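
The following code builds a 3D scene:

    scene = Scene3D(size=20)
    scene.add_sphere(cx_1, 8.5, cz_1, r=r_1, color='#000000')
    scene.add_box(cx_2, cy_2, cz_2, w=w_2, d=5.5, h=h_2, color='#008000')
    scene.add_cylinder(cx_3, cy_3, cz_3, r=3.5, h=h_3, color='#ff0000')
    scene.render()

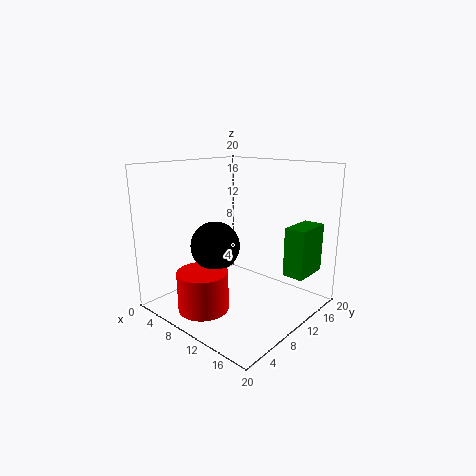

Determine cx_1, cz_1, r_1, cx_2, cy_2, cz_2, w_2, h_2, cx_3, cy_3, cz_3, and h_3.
cx_1 = 7, cz_1 = 8.5, r_1 = 3.5, cx_2 = 15, cy_2 = 14, cz_2 = 4.5, w_2 = 3, h_2 = 7, cx_3 = 8, cy_3 = 5, cz_3 = 0.5, h_3 = 5.5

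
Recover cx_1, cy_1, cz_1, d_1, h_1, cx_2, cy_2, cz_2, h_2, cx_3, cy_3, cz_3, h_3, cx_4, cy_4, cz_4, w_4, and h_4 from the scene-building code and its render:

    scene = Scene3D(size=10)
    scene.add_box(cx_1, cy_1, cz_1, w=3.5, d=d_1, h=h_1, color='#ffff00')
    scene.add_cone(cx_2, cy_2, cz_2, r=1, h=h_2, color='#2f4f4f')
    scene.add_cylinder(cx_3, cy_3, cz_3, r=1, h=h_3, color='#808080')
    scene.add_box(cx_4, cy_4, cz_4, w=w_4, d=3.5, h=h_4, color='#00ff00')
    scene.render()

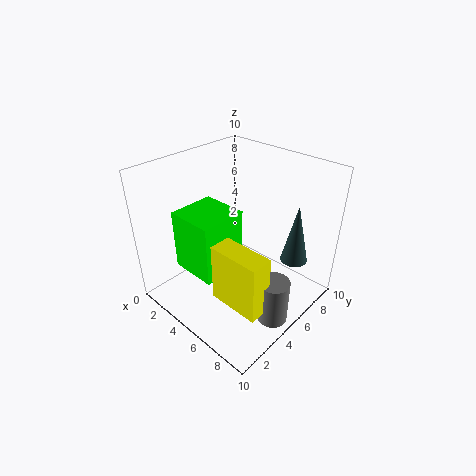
cx_1 = 5.5, cy_1 = 2, cz_1 = 2, d_1 = 1.5, h_1 = 4, cx_2 = 7.5, cy_2 = 8.5, cz_2 = 2.5, h_2 = 4.5, cx_3 = 9, cy_3 = 4, cz_3 = 1, h_3 = 3, cx_4 = 1, cy_4 = 2.5, cz_4 = 2, w_4 = 3.5, h_4 = 4.5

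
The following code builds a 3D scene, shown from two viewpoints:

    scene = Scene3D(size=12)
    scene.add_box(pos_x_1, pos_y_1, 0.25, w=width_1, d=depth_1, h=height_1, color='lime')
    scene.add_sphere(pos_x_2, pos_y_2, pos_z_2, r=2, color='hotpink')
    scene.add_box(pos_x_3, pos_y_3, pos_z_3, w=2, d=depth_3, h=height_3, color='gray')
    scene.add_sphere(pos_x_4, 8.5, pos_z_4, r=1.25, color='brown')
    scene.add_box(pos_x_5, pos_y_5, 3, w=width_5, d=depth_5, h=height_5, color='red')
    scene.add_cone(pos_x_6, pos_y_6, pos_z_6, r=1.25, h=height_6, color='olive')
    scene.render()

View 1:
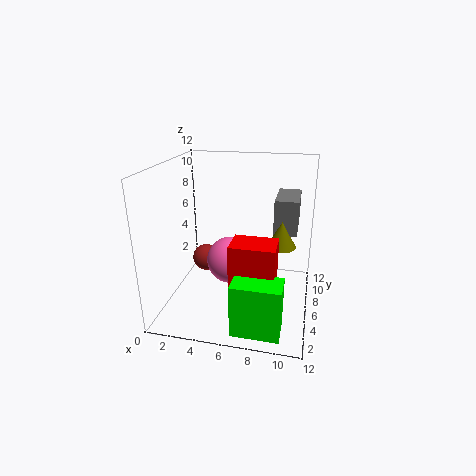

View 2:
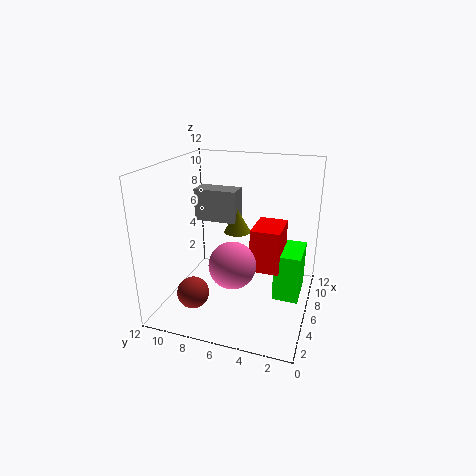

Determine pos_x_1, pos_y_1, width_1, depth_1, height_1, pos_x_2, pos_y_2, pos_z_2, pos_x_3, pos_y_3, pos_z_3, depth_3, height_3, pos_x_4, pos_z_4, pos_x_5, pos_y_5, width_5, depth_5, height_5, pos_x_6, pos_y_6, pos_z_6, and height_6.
pos_x_1 = 6.5
pos_y_1 = 0.75
width_1 = 3.75
depth_1 = 2.25
height_1 = 4.25
pos_x_2 = 5.25
pos_y_2 = 6.25
pos_z_2 = 3.75
pos_x_3 = 8.75
pos_y_3 = 7.25
pos_z_3 = 6
depth_3 = 4
height_3 = 3
pos_x_4 = 2.25
pos_z_4 = 2.5
pos_x_5 = 6
pos_y_5 = 2.5
width_5 = 3.5
depth_5 = 2.5
height_5 = 3.75
pos_x_6 = 9.5
pos_y_6 = 7.25
pos_z_6 = 5
height_6 = 2.25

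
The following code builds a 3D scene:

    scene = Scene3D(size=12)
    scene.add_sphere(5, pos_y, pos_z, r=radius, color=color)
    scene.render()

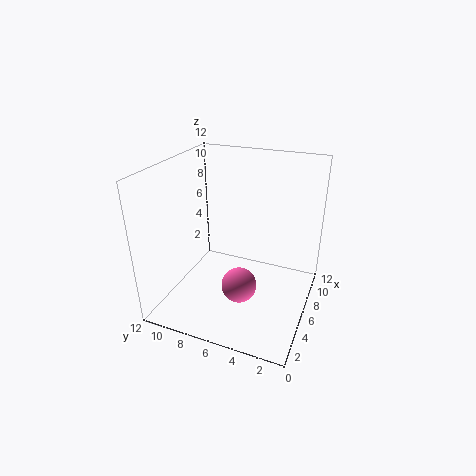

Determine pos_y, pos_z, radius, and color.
pos_y = 5.5; pos_z = 2; radius = 1.5; color = 'hotpink'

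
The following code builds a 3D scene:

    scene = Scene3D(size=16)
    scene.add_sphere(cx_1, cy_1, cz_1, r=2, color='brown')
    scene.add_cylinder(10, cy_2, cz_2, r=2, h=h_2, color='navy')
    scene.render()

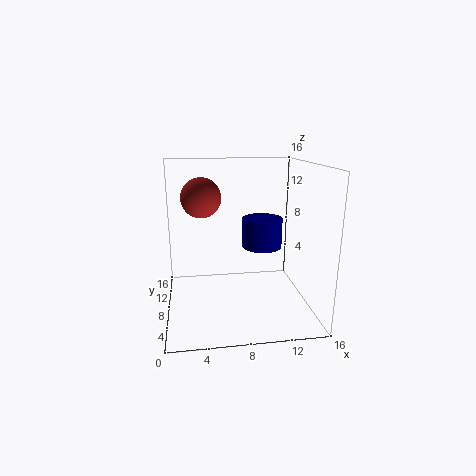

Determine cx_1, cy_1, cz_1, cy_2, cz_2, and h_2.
cx_1 = 4, cy_1 = 6, cz_1 = 13, cy_2 = 5, cz_2 = 8, h_2 = 3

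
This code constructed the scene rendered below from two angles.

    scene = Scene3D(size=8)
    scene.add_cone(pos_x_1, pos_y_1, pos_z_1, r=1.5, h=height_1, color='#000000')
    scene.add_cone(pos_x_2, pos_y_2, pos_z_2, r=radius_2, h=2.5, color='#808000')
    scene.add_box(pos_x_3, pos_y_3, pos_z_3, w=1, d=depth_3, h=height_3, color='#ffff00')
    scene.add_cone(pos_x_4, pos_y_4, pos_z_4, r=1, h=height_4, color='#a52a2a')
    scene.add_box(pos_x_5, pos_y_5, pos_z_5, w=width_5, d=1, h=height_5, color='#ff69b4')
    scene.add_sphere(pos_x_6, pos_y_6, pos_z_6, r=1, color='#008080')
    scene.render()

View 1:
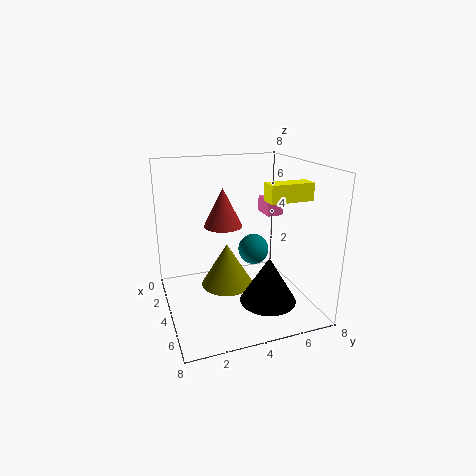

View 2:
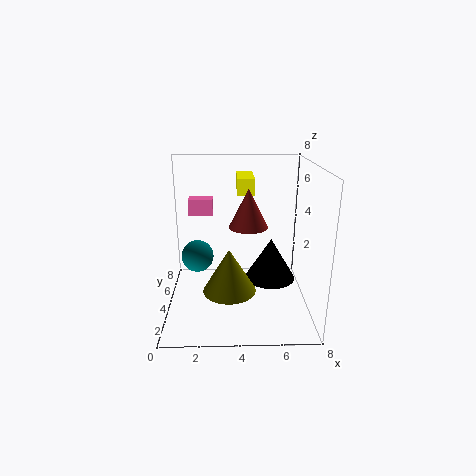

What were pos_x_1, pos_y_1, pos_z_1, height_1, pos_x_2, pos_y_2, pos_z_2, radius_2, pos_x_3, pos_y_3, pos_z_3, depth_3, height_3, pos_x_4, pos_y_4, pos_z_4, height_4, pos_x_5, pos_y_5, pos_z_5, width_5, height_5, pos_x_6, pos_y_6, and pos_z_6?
pos_x_1 = 6; pos_y_1 = 5; pos_z_1 = 1; height_1 = 2.5; pos_x_2 = 3.5; pos_y_2 = 3.5; pos_z_2 = 1; radius_2 = 1.5; pos_x_3 = 4; pos_y_3 = 5.5; pos_z_3 = 6; depth_3 = 2.5; height_3 = 1; pos_x_4 = 4.5; pos_y_4 = 3; pos_z_4 = 5; height_4 = 2; pos_x_5 = 1; pos_y_5 = 6.5; pos_z_5 = 4.5; width_5 = 1.5; height_5 = 1; pos_x_6 = 1.5; pos_y_6 = 6; pos_z_6 = 2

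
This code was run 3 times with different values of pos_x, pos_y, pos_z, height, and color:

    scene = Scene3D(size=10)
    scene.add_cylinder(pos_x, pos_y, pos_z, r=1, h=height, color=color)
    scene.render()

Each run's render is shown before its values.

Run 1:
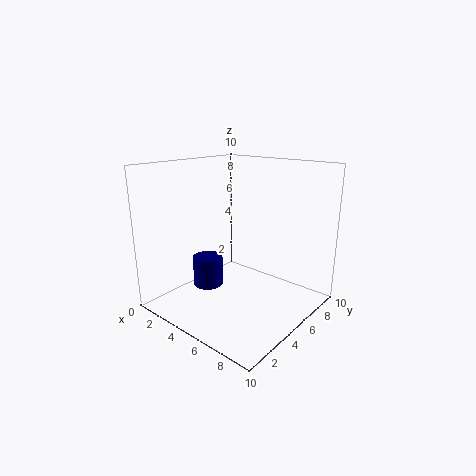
pos_x = 4, pos_y = 3, pos_z = 2, height = 2, color = 'navy'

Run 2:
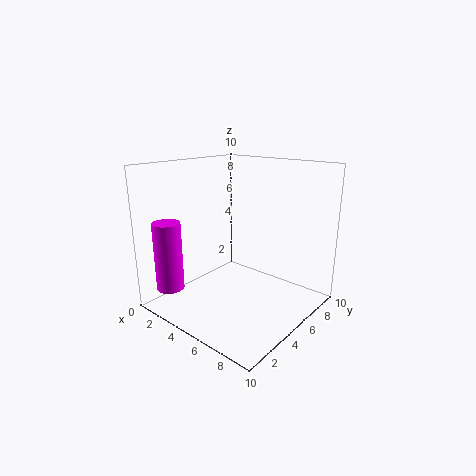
pos_x = 1, pos_y = 2, pos_z = 1, height = 5, color = 'magenta'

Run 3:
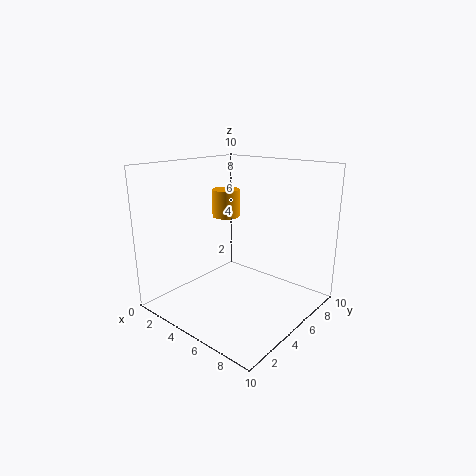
pos_x = 3, pos_y = 6, pos_z = 6, height = 2, color = 'orange'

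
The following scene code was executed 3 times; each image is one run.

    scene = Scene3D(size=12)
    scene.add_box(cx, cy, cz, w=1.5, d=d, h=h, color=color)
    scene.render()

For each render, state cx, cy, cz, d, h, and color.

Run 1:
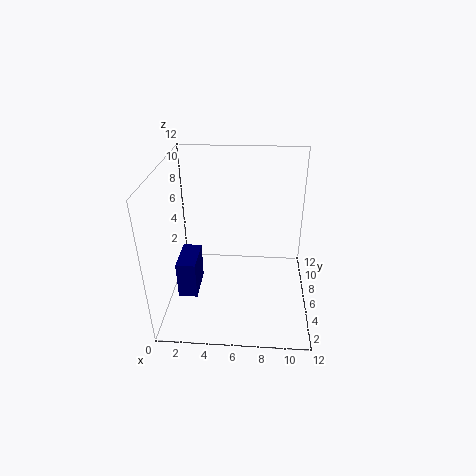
cx = 1.5
cy = 2.5
cz = 2.5
d = 3
h = 3
color = 'navy'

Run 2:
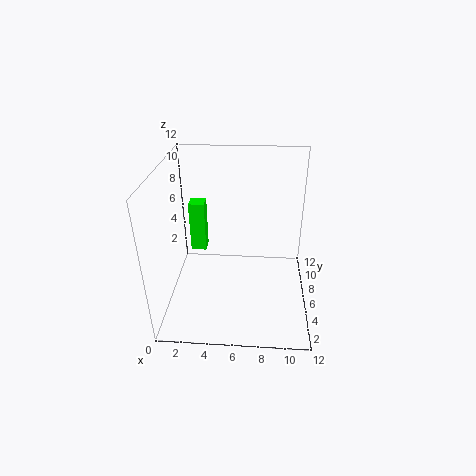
cx = 1
cy = 10
cz = 2
d = 1.5
h = 5
color = 'lime'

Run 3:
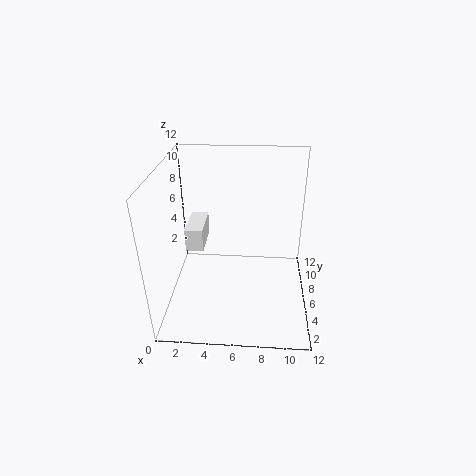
cx = 1.5
cy = 6
cz = 4.5
d = 3.5
h = 2
color = 'white'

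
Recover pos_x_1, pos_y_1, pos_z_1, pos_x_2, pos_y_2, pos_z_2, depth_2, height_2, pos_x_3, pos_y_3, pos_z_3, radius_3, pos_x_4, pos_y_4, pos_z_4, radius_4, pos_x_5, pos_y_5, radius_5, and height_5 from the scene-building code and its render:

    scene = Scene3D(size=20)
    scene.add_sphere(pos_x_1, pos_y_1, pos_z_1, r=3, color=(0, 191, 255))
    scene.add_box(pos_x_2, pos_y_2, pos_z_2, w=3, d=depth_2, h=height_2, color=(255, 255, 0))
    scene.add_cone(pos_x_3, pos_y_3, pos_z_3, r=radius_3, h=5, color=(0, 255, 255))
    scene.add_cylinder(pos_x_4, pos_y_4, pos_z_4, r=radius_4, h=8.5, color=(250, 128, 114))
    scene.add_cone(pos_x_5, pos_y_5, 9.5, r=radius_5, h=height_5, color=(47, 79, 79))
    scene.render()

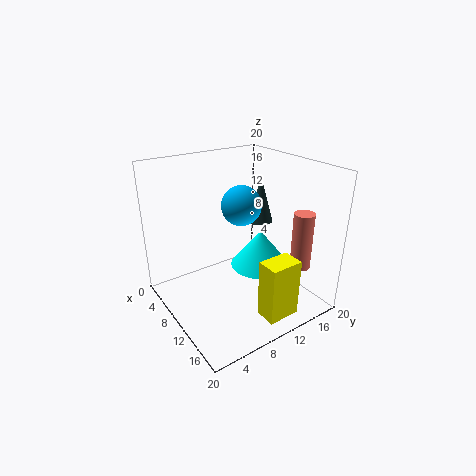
pos_x_1 = 6.5; pos_y_1 = 13; pos_z_1 = 13; pos_x_2 = 15.5; pos_y_2 = 9.5; pos_z_2 = 1; depth_2 = 4.5; height_2 = 8; pos_x_3 = 12.5; pos_y_3 = 12; pos_z_3 = 6.5; radius_3 = 4; pos_x_4 = 14; pos_y_4 = 18.5; pos_z_4 = 4.5; radius_4 = 1.5; pos_x_5 = 6; pos_y_5 = 17; radius_5 = 2; height_5 = 7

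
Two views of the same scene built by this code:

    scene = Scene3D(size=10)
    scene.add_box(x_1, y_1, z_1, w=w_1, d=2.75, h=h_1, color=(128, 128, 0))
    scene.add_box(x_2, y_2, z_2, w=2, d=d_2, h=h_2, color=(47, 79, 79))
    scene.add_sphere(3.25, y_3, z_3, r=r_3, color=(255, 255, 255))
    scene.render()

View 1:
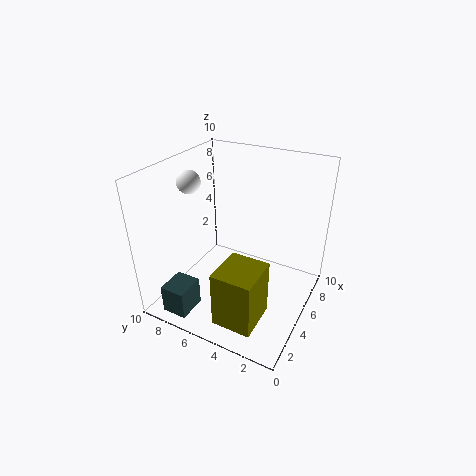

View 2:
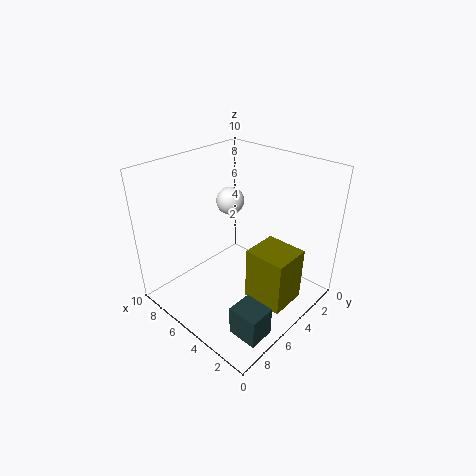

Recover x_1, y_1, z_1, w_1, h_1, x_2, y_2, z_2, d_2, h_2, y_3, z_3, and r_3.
x_1 = 1.25
y_1 = 2.25
z_1 = 0.25
w_1 = 3
h_1 = 4
x_2 = 0.5
y_2 = 6.75
z_2 = 0.5
d_2 = 1.75
h_2 = 2
y_3 = 7.5
z_3 = 9.25
r_3 = 0.75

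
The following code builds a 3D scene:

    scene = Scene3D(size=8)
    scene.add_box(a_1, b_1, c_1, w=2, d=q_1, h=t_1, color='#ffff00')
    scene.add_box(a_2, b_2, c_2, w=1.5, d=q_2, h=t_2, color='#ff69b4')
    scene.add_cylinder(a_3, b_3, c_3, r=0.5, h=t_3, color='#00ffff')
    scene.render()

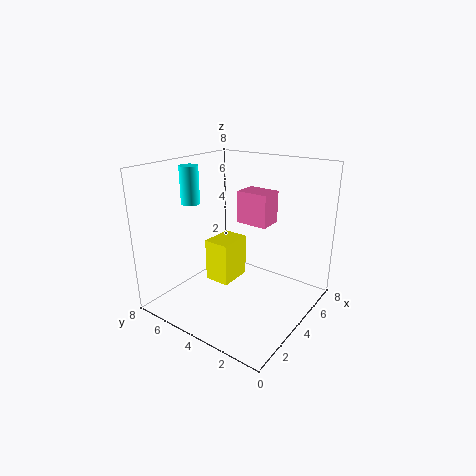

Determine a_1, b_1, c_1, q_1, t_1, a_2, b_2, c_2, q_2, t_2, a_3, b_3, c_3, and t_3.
a_1 = 3.5; b_1 = 4.5; c_1 = 1; q_1 = 1.5; t_1 = 2.5; a_2 = 6; b_2 = 3.5; c_2 = 4; q_2 = 2; t_2 = 2; a_3 = 2.5; b_3 = 6; c_3 = 6; t_3 = 2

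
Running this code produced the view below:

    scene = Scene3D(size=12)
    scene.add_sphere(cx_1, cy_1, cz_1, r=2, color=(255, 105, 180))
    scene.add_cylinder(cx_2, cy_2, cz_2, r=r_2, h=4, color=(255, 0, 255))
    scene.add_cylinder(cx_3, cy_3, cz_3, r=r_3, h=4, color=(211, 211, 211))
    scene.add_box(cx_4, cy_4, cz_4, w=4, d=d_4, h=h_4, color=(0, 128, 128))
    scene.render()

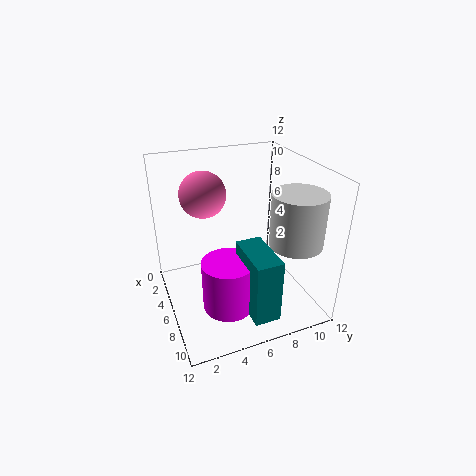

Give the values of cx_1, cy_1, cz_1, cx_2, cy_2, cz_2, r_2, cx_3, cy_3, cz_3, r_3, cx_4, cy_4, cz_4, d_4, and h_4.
cx_1 = 3, cy_1 = 4, cz_1 = 9, cx_2 = 9, cy_2 = 4, cz_2 = 2, r_2 = 2, cx_3 = 10, cy_3 = 9, cz_3 = 7, r_3 = 2, cx_4 = 8, cy_4 = 5, cz_4 = 2, d_4 = 2, h_4 = 5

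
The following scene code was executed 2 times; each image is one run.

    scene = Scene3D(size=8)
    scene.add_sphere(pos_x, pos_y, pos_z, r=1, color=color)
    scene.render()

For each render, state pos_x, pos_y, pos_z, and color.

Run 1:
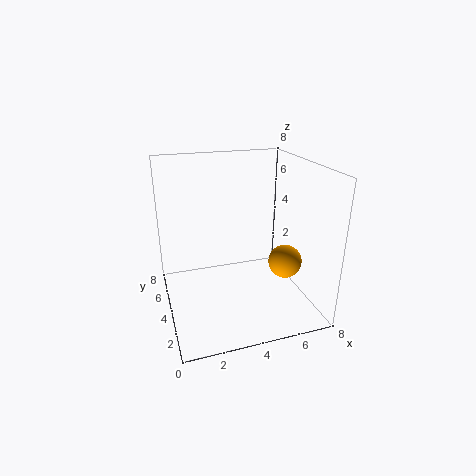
pos_x = 7; pos_y = 4; pos_z = 2; color = 'orange'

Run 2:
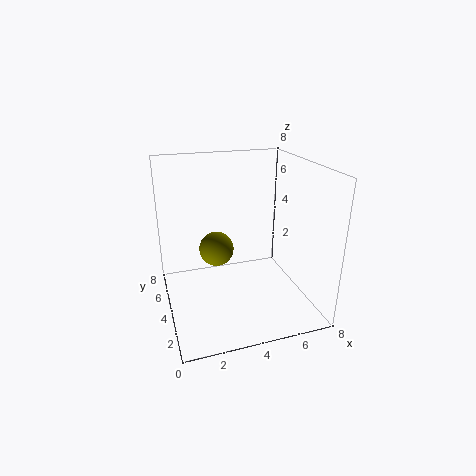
pos_x = 3; pos_y = 5; pos_z = 3; color = 'olive'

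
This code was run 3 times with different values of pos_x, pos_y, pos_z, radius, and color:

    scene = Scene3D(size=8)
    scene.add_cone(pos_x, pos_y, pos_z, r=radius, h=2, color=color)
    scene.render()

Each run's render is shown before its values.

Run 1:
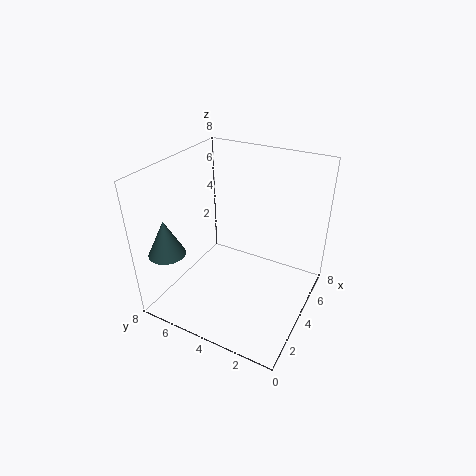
pos_x = 1.5; pos_y = 7; pos_z = 3.5; radius = 1; color = 'darkslategray'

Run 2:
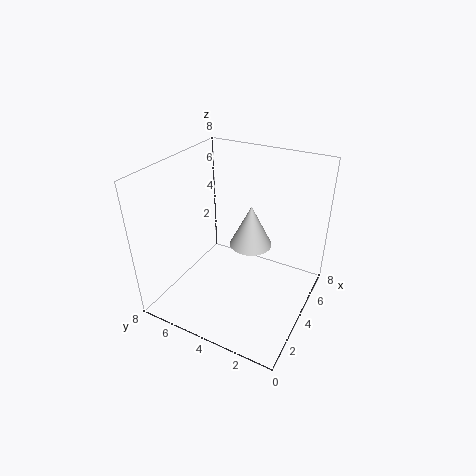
pos_x = 2.5; pos_y = 2.5; pos_z = 5; radius = 1; color = 'lightgray'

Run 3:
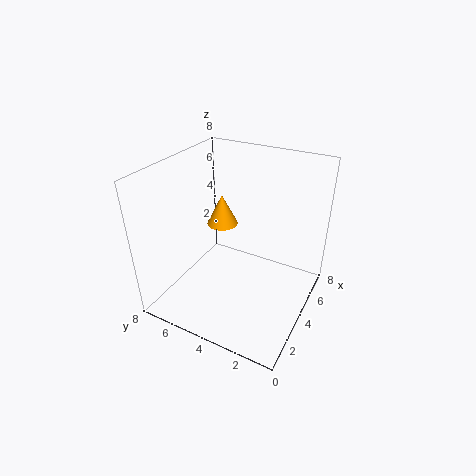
pos_x = 6.5; pos_y = 6.5; pos_z = 3; radius = 1; color = 'orange'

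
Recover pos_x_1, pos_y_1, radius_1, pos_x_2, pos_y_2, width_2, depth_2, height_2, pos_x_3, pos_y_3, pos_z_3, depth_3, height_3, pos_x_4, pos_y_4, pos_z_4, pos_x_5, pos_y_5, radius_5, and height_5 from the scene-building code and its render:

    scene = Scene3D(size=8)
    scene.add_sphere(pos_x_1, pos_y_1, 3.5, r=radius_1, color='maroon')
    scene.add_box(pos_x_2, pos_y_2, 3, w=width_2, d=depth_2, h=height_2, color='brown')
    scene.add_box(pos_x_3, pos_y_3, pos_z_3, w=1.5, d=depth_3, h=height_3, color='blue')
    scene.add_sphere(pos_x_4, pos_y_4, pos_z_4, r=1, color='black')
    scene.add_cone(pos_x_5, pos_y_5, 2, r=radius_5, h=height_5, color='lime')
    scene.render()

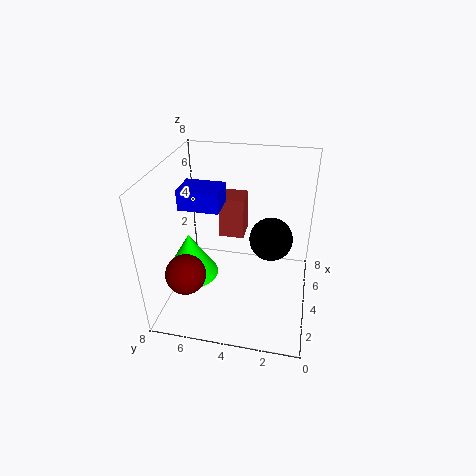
pos_x_1 = 1, pos_y_1 = 6, radius_1 = 1, pos_x_2 = 5.5, pos_y_2 = 4, width_2 = 1.5, depth_2 = 1.5, height_2 = 2.5, pos_x_3 = 2, pos_y_3 = 4.5, pos_z_3 = 6.5, depth_3 = 2, height_3 = 1, pos_x_4 = 2, pos_y_4 = 2, pos_z_4 = 5.5, pos_x_5 = 3, pos_y_5 = 6.5, radius_5 = 1.5, height_5 = 2.5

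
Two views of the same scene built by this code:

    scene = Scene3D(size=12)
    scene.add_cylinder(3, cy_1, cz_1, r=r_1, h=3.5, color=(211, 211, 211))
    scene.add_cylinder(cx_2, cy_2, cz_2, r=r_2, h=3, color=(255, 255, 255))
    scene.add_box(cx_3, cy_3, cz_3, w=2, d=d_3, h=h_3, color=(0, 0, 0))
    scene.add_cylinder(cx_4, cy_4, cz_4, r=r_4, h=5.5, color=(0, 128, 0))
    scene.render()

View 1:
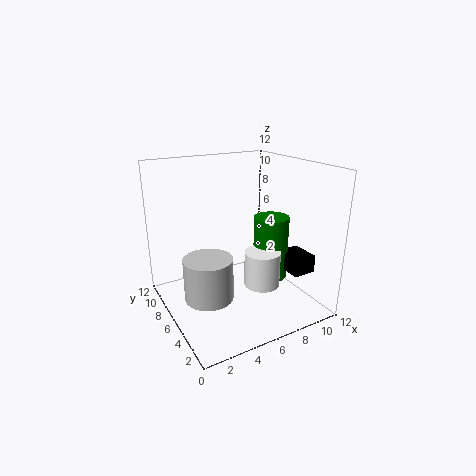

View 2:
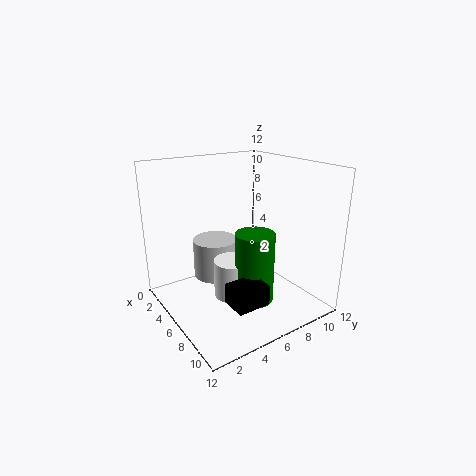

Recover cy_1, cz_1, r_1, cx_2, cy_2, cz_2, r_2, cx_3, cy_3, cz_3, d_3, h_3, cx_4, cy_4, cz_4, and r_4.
cy_1 = 5.5
cz_1 = 1.5
r_1 = 2
cx_2 = 7.5
cy_2 = 4.5
cz_2 = 2
r_2 = 1.5
cx_3 = 9.5
cy_3 = 2.5
cz_3 = 3
d_3 = 2.5
h_3 = 1.5
cx_4 = 9
cy_4 = 5.5
cz_4 = 2
r_4 = 1.5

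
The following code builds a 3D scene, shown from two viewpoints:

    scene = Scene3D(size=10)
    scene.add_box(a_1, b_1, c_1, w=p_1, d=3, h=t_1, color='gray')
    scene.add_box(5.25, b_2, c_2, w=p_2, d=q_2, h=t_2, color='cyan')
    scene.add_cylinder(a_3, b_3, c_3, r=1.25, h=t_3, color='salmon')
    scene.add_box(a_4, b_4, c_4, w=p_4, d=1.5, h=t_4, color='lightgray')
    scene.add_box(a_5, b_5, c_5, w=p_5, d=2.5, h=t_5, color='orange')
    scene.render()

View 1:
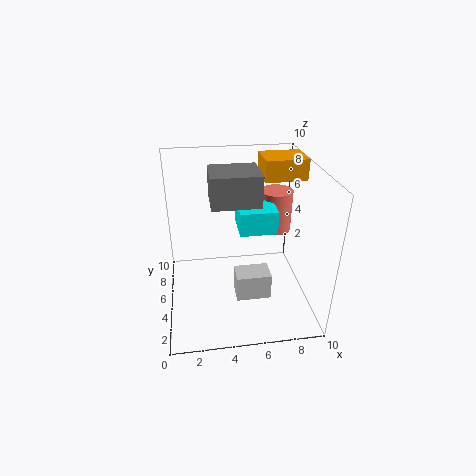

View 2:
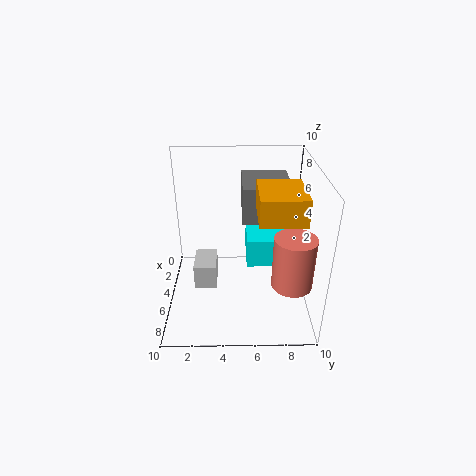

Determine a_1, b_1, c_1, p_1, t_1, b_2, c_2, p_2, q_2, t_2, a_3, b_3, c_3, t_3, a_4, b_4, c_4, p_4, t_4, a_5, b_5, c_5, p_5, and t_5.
a_1 = 3.25, b_1 = 5.25, c_1 = 7, p_1 = 3.5, t_1 = 2.25, b_2 = 5.5, c_2 = 4.75, p_2 = 2.75, q_2 = 2.75, t_2 = 1.75, a_3 = 8.5, b_3 = 8.25, c_3 = 3.75, t_3 = 3.25, a_4 = 4.5, b_4 = 2, c_4 = 2, p_4 = 2.25, t_4 = 1.75, a_5 = 7, b_5 = 6, c_5 = 8.5, p_5 = 3, t_5 = 1.5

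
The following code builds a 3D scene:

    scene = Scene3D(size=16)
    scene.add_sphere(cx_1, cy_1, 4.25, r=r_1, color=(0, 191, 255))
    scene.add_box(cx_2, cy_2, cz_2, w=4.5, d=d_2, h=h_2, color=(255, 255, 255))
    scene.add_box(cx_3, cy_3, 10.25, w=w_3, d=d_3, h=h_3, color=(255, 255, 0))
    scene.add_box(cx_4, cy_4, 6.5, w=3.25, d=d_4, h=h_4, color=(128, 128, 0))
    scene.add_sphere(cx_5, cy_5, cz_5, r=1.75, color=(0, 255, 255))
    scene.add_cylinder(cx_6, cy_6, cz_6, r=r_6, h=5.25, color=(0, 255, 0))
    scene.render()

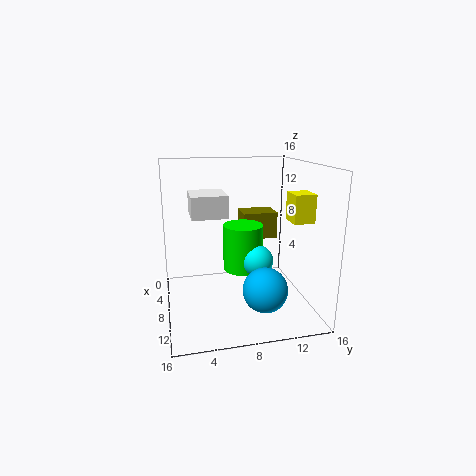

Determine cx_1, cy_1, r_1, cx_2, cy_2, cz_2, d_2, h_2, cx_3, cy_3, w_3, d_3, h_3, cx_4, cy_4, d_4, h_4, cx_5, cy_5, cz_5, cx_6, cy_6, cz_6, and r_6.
cx_1 = 13.5; cy_1 = 9.5; r_1 = 2.25; cx_2 = 3.5; cy_2 = 3; cz_2 = 10.25; d_2 = 4; h_2 = 2.5; cx_3 = 9.25; cy_3 = 13; w_3 = 2.5; d_3 = 2.25; h_3 = 3; cx_4 = 1.5; cy_4 = 9.5; d_4 = 4.25; h_4 = 3.25; cx_5 = 9; cy_5 = 10; cz_5 = 5.5; cx_6 = 7.25; cy_6 = 8.75; cz_6 = 4; r_6 = 2.25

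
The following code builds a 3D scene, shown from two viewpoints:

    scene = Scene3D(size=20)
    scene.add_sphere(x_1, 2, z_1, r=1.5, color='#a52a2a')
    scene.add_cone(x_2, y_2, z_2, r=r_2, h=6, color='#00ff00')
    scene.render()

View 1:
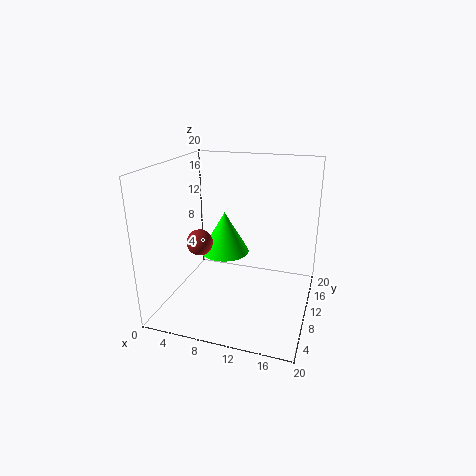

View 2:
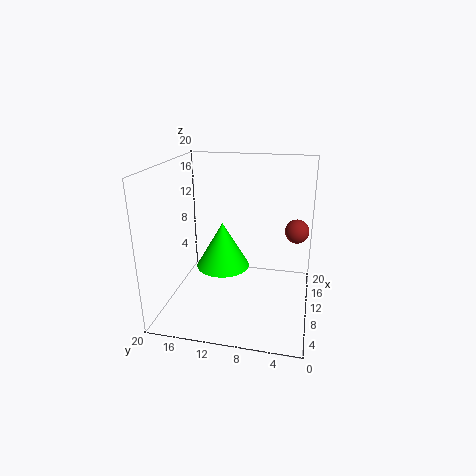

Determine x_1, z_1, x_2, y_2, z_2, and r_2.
x_1 = 8
z_1 = 12.5
x_2 = 7.5
y_2 = 11.5
z_2 = 7
r_2 = 3.5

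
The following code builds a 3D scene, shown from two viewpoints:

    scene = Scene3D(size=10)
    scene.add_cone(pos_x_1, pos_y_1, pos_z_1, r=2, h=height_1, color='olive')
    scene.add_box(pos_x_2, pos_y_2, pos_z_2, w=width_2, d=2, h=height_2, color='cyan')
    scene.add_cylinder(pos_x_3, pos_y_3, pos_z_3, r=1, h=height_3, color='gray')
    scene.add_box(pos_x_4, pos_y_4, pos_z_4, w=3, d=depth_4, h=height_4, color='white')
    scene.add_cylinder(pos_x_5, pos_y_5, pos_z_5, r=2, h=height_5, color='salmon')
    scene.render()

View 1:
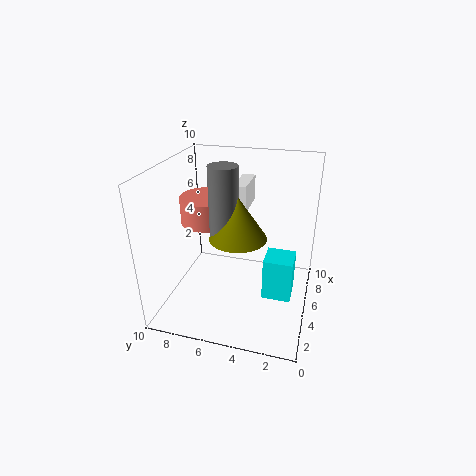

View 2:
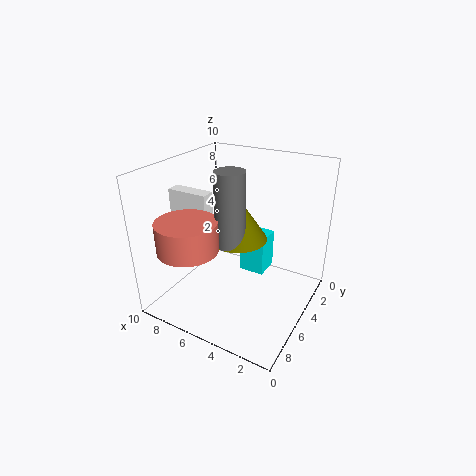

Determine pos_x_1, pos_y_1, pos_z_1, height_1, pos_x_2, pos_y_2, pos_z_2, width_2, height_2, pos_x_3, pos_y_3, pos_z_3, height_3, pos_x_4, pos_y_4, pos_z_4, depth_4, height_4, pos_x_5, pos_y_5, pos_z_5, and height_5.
pos_x_1 = 5; pos_y_1 = 5; pos_z_1 = 5; height_1 = 3; pos_x_2 = 4; pos_y_2 = 1; pos_z_2 = 1; width_2 = 2; height_2 = 3; pos_x_3 = 5; pos_y_3 = 6; pos_z_3 = 5; height_3 = 5; pos_x_4 = 7; pos_y_4 = 5; pos_z_4 = 6; depth_4 = 1; height_4 = 2; pos_x_5 = 7; pos_y_5 = 8; pos_z_5 = 5; height_5 = 2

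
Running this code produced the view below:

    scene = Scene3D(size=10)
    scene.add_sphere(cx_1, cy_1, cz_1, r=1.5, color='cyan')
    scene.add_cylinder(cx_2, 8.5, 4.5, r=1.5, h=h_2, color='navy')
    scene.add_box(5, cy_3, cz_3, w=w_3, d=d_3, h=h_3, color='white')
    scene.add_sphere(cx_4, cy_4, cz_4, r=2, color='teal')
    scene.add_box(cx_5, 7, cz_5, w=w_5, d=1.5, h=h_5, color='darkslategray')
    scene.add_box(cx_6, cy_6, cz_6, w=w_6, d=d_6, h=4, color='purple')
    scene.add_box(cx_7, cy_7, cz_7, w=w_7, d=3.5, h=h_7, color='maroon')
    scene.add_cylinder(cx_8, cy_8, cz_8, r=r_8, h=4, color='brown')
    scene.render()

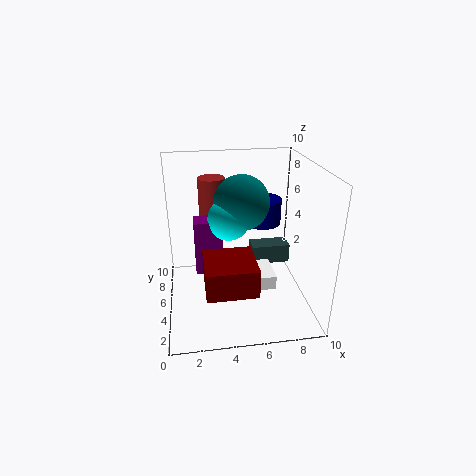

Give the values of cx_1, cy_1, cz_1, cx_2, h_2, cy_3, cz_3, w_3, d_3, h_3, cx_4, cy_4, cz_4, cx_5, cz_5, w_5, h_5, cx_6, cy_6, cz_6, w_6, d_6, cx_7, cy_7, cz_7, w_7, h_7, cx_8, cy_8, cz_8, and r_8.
cx_1 = 4.5; cy_1 = 6; cz_1 = 6; cx_2 = 7.5; h_2 = 2; cy_3 = 3.5; cz_3 = 1.5; w_3 = 2.5; d_3 = 2.5; h_3 = 1; cx_4 = 5.5; cy_4 = 6.5; cz_4 = 7; cx_5 = 6.5; cz_5 = 1.5; w_5 = 3; h_5 = 1.5; cx_6 = 2; cy_6 = 5.5; cz_6 = 2; w_6 = 2; d_6 = 1.5; cx_7 = 2.5; cy_7 = 2; cz_7 = 2; w_7 = 3.5; h_7 = 2; cx_8 = 3.5; cy_8 = 8; cz_8 = 4.5; r_8 = 1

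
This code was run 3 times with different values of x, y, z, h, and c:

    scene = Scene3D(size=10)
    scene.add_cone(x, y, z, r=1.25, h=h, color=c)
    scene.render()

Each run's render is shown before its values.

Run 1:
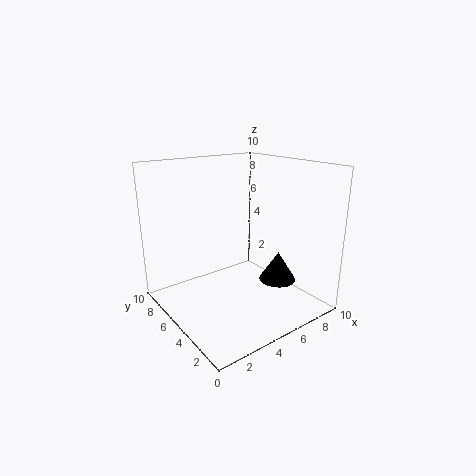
x = 6.75, y = 2.75, z = 2.25, h = 2, c = 'black'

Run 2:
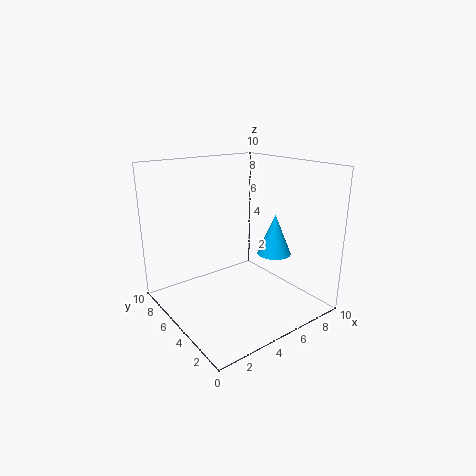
x = 8, y = 4.5, z = 3.25, h = 3, c = 'deepskyblue'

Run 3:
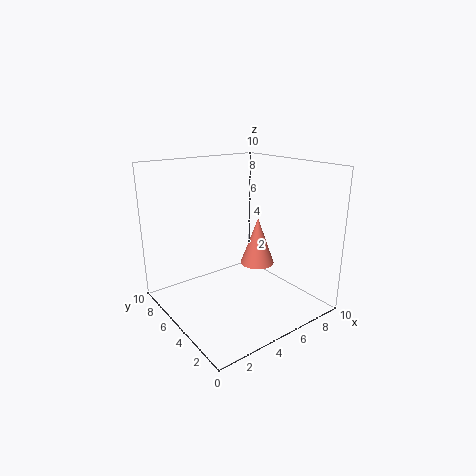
x = 7, y = 5.25, z = 2.5, h = 3.5, c = 'salmon'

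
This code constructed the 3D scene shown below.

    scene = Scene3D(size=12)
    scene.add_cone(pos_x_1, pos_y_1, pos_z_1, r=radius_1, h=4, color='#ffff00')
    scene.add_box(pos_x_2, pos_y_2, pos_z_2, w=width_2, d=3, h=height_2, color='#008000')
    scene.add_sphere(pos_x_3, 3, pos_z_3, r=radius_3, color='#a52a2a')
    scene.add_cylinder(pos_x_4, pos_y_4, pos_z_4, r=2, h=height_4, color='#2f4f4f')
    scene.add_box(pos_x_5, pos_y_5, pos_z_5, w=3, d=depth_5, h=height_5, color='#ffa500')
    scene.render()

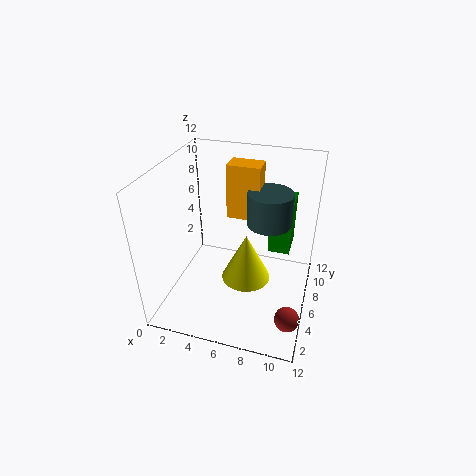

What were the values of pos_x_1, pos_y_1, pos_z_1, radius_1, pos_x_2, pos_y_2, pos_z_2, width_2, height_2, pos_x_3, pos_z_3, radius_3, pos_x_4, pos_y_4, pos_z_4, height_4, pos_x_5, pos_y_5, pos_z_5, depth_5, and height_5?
pos_x_1 = 7; pos_y_1 = 5; pos_z_1 = 3; radius_1 = 2; pos_x_2 = 8; pos_y_2 = 9; pos_z_2 = 3; width_2 = 2; height_2 = 5; pos_x_3 = 11; pos_z_3 = 1; radius_3 = 1; pos_x_4 = 8; pos_y_4 = 9; pos_z_4 = 6; height_4 = 3; pos_x_5 = 4; pos_y_5 = 9; pos_z_5 = 6; depth_5 = 2; height_5 = 5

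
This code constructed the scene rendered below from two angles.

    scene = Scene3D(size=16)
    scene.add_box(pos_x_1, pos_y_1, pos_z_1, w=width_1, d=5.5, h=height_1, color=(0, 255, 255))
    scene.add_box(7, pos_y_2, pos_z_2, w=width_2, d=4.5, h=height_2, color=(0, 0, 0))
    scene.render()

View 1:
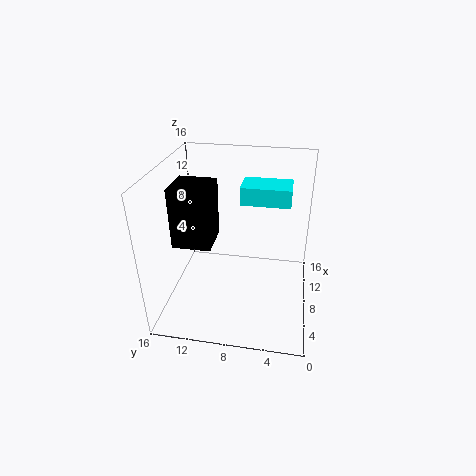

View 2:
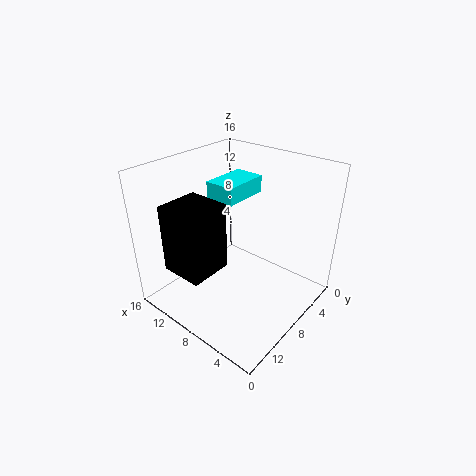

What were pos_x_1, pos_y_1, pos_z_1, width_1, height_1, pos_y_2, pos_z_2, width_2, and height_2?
pos_x_1 = 9, pos_y_1 = 2.5, pos_z_1 = 11.5, width_1 = 3.5, height_1 = 2, pos_y_2 = 11, pos_z_2 = 6.5, width_2 = 4.5, height_2 = 7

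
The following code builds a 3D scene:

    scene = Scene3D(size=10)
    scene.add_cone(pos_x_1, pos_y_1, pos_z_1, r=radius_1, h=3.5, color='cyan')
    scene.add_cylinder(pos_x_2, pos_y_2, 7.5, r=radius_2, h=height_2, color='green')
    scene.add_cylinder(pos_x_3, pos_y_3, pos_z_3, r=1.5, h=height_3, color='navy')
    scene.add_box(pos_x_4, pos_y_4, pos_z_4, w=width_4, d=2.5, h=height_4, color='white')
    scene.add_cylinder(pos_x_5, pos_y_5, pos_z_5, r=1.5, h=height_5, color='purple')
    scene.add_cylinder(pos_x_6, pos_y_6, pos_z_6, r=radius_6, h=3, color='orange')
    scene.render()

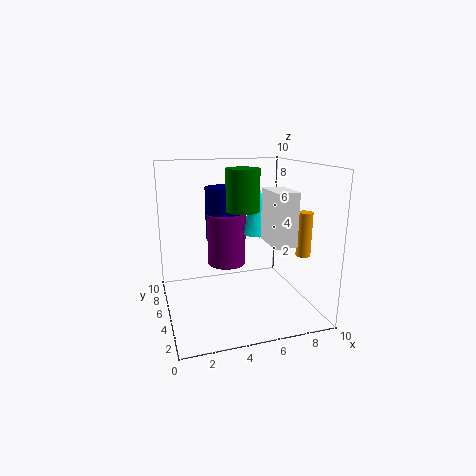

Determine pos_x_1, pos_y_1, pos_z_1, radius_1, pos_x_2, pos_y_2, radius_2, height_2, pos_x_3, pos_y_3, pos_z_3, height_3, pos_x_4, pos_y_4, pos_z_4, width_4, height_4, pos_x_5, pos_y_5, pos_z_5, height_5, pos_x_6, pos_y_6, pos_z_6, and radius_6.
pos_x_1 = 7.5, pos_y_1 = 7.5, pos_z_1 = 4.5, radius_1 = 1.5, pos_x_2 = 4.5, pos_y_2 = 2.5, radius_2 = 1, height_2 = 2.5, pos_x_3 = 5, pos_y_3 = 8.5, pos_z_3 = 4, height_3 = 4, pos_x_4 = 6.5, pos_y_4 = 2, pos_z_4 = 5, width_4 = 1.5, height_4 = 3.5, pos_x_5 = 5, pos_y_5 = 8, pos_z_5 = 2, height_5 = 4, pos_x_6 = 9, pos_y_6 = 3, pos_z_6 = 4, radius_6 = 0.5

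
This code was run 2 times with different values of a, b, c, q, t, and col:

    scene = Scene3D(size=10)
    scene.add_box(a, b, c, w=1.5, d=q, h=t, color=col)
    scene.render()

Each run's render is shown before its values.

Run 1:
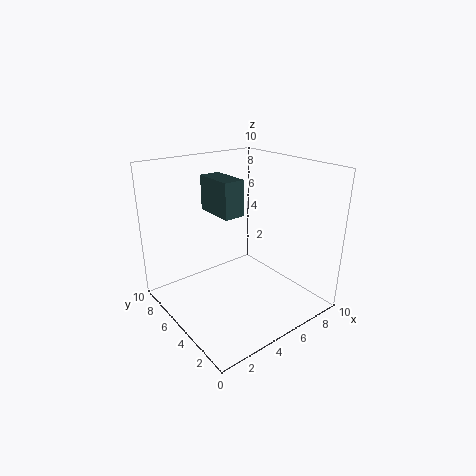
a = 4; b = 5; c = 6.5; q = 3; t = 2.5; col = 'darkslategray'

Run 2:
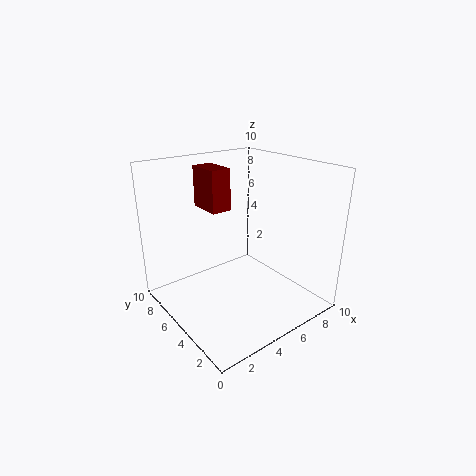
a = 4; b = 6.5; c = 6.5; q = 2.5; t = 3; col = 'maroon'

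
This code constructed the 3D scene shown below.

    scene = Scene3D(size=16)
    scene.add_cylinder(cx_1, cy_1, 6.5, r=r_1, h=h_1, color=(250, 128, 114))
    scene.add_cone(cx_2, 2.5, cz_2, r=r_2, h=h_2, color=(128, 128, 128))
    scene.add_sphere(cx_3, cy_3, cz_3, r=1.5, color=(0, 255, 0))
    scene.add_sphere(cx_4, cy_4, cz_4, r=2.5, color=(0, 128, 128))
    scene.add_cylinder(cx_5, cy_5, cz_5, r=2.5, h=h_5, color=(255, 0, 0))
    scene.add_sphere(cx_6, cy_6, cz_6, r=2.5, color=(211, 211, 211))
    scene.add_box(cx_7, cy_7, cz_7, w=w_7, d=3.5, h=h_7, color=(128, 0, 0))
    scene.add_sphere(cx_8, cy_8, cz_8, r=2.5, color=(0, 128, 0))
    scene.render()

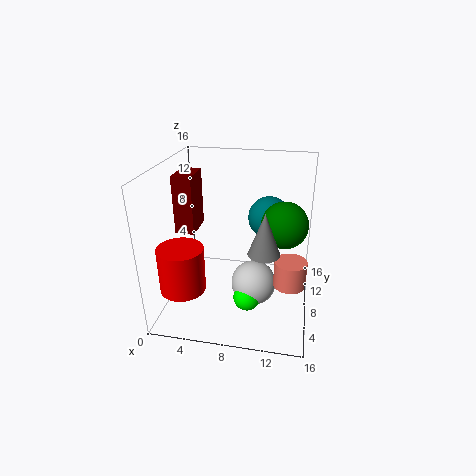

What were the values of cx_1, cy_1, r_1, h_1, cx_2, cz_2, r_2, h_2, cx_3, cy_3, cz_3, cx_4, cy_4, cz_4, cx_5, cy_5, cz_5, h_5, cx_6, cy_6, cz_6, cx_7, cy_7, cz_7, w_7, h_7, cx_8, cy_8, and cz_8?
cx_1 = 14; cy_1 = 2.5; r_1 = 1.5; h_1 = 2.5; cx_2 = 11.5; cz_2 = 9.5; r_2 = 1.5; h_2 = 4; cx_3 = 9.5; cy_3 = 5.5; cz_3 = 2; cx_4 = 11; cy_4 = 12; cz_4 = 9; cx_5 = 2.5; cy_5 = 4.5; cz_5 = 3; h_5 = 5; cx_6 = 10; cy_6 = 7; cz_6 = 3; cx_7 = 2; cy_7 = 5; cz_7 = 9.5; w_7 = 2; h_7 = 6; cx_8 = 13; cy_8 = 8; cz_8 = 10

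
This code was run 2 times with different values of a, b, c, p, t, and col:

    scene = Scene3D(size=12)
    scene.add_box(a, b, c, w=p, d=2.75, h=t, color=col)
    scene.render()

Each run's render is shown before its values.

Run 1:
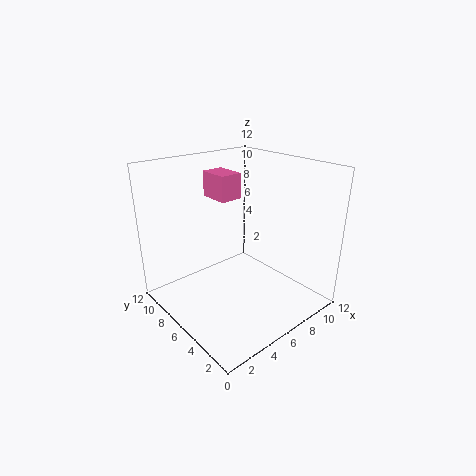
a = 6, b = 8, c = 8.5, p = 2, t = 2.25, col = 'hotpink'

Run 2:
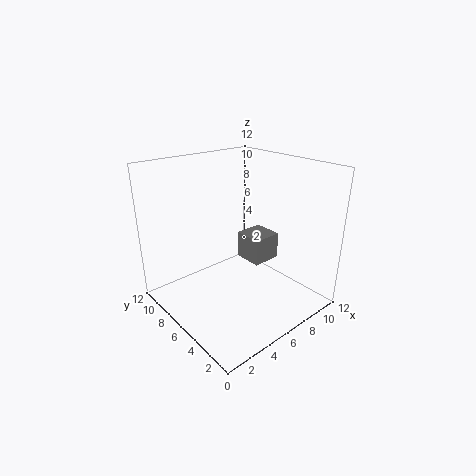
a = 8.5, b = 6.25, c = 2.25, p = 2.75, t = 2.5, col = 'gray'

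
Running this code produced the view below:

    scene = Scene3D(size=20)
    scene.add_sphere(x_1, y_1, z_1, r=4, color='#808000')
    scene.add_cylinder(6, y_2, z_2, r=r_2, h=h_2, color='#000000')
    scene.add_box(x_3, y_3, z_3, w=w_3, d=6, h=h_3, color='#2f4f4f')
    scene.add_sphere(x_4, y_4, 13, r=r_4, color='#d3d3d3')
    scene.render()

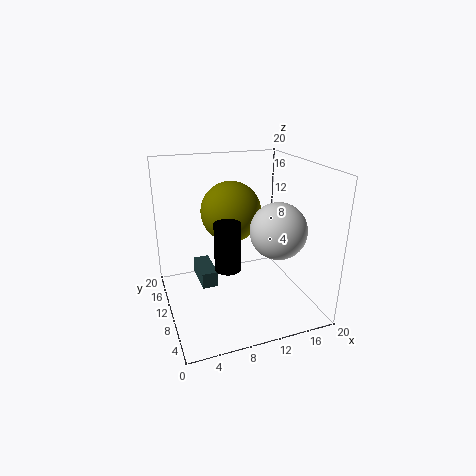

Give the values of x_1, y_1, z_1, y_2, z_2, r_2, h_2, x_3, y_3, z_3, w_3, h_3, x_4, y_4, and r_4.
x_1 = 9
y_1 = 10
z_1 = 14
y_2 = 2.5
z_2 = 10
r_2 = 1.5
h_2 = 5.5
x_3 = 5.5
y_3 = 13.5
z_3 = 0.5
w_3 = 2.5
h_3 = 2.5
x_4 = 13
y_4 = 4
r_4 = 3.5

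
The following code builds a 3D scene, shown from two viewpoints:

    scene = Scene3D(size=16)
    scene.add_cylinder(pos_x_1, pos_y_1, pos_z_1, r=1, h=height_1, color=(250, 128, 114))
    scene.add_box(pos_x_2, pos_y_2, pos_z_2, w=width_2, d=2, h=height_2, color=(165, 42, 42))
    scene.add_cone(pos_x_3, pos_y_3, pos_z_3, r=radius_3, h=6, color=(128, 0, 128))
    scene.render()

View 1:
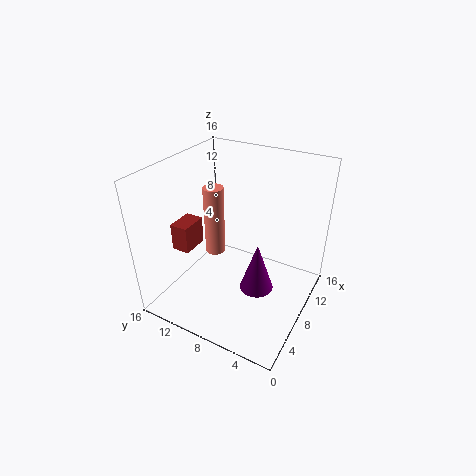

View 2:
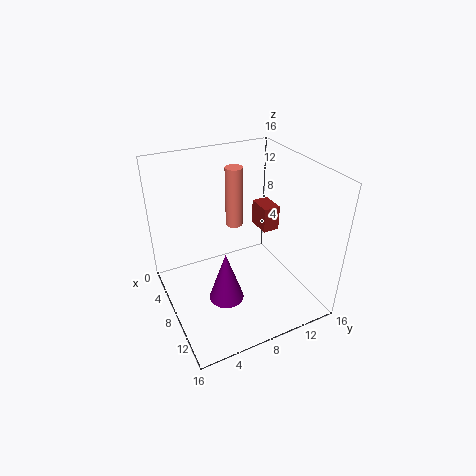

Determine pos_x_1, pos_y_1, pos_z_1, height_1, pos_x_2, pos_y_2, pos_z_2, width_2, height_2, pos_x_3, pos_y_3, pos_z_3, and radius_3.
pos_x_1 = 5
pos_y_1 = 9
pos_z_1 = 8
height_1 = 7
pos_x_2 = 4
pos_y_2 = 12
pos_z_2 = 7
width_2 = 3
height_2 = 3
pos_x_3 = 9
pos_y_3 = 6
pos_z_3 = 1
radius_3 = 2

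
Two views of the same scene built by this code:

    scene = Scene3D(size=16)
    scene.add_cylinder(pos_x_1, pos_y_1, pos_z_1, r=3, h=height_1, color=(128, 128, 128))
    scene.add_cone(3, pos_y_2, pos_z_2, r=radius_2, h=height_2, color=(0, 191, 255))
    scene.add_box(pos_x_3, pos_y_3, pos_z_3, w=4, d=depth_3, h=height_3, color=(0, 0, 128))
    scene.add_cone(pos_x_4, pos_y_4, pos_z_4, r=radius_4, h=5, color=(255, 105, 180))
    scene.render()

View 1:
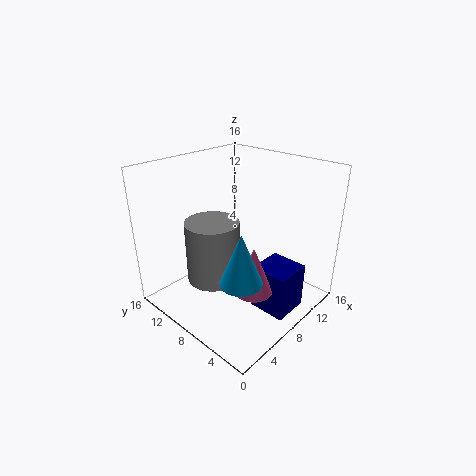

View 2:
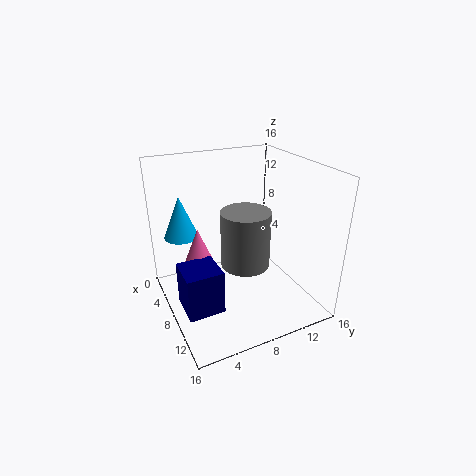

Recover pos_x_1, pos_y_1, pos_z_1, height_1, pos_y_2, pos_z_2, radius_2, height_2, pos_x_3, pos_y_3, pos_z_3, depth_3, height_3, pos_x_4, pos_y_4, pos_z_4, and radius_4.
pos_x_1 = 6
pos_y_1 = 10
pos_z_1 = 3
height_1 = 7
pos_y_2 = 3
pos_z_2 = 7
radius_2 = 2
height_2 = 5
pos_x_3 = 7
pos_y_3 = 1
pos_z_3 = 1
depth_3 = 4
height_3 = 5
pos_x_4 = 6
pos_y_4 = 4
pos_z_4 = 4
radius_4 = 2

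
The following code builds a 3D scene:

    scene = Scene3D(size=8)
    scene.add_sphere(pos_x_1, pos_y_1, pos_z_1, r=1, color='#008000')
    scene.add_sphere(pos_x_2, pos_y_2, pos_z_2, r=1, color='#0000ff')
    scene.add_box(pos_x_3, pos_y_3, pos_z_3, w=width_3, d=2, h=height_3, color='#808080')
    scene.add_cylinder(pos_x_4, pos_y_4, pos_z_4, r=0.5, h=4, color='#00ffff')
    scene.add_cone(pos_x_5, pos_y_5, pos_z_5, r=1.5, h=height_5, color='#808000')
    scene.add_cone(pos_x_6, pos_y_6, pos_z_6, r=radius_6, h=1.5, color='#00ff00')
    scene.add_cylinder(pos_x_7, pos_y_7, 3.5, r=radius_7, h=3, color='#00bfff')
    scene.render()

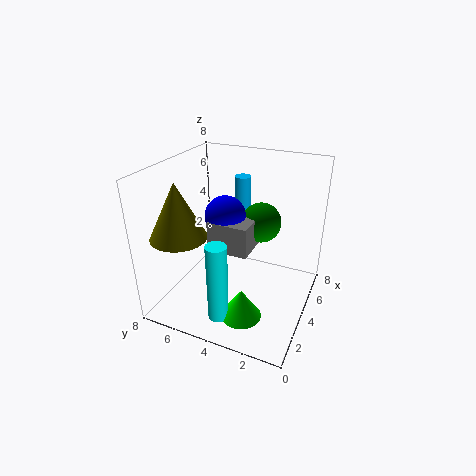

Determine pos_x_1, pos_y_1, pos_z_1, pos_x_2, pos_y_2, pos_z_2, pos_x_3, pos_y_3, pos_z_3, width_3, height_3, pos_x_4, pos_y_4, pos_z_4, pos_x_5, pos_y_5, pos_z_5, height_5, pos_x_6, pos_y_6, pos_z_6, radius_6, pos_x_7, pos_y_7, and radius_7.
pos_x_1 = 3.5, pos_y_1 = 2.5, pos_z_1 = 5.5, pos_x_2 = 2.5, pos_y_2 = 4, pos_z_2 = 6, pos_x_3 = 1.5, pos_y_3 = 2.5, pos_z_3 = 4.5, width_3 = 2, height_3 = 1.5, pos_x_4 = 0.5, pos_y_4 = 3.5, pos_z_4 = 1.5, pos_x_5 = 2, pos_y_5 = 6.5, pos_z_5 = 4.5, height_5 = 3, pos_x_6 = 1, pos_y_6 = 2.5, pos_z_6 = 1.5, radius_6 = 1, pos_x_7 = 7, pos_y_7 = 5, radius_7 = 0.5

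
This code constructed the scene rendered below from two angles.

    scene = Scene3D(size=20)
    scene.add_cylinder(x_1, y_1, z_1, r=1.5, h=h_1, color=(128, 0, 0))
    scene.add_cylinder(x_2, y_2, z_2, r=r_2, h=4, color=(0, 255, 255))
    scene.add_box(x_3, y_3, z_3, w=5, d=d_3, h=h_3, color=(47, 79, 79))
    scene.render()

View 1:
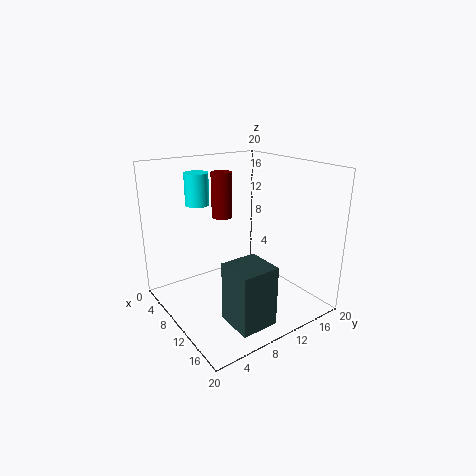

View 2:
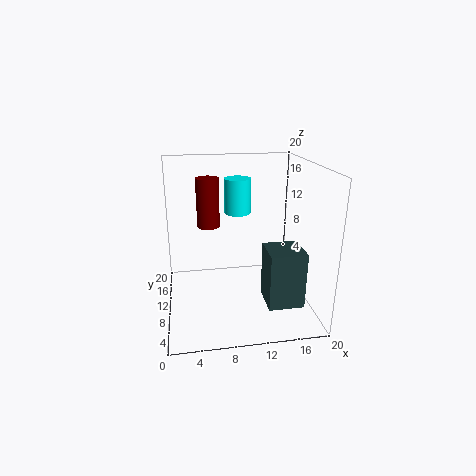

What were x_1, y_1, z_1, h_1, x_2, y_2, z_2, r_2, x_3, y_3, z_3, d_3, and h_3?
x_1 = 6; y_1 = 10; z_1 = 12; h_1 = 6.5; x_2 = 9; y_2 = 4.5; z_2 = 15.5; r_2 = 1.5; x_3 = 13.5; y_3 = 5; z_3 = 1; d_3 = 5; h_3 = 8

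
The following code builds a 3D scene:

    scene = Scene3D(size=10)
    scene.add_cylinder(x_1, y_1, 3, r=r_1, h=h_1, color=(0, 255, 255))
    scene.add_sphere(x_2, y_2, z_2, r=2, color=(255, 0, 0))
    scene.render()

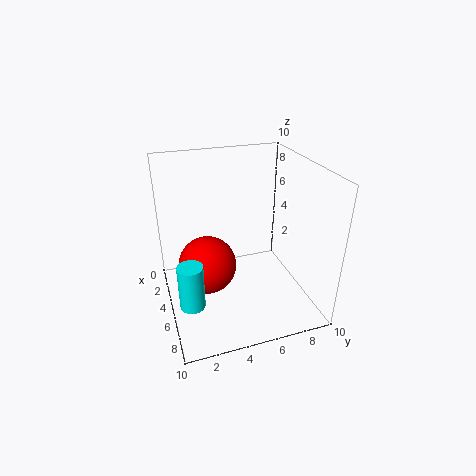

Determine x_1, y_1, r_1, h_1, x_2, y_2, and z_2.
x_1 = 8.5, y_1 = 1, r_1 = 0.75, h_1 = 2.75, x_2 = 5, y_2 = 2.75, z_2 = 3.25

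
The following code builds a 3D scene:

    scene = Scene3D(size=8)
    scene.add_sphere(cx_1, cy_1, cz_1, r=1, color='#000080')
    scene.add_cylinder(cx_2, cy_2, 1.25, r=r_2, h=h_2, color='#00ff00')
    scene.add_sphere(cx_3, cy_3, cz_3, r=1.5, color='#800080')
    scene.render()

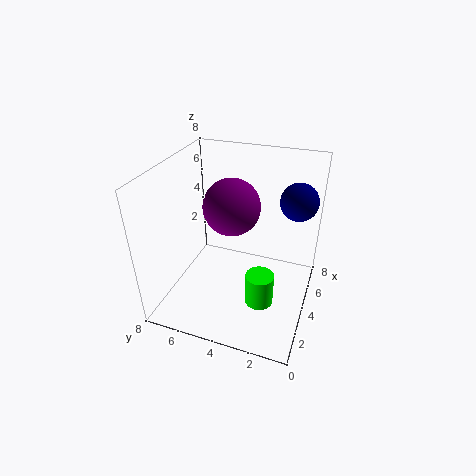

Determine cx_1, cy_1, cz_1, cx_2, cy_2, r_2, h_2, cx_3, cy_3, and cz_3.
cx_1 = 5
cy_1 = 1
cz_1 = 6.25
cx_2 = 2.5
cy_2 = 2.25
r_2 = 0.75
h_2 = 1.75
cx_3 = 3.75
cy_3 = 4.25
cz_3 = 6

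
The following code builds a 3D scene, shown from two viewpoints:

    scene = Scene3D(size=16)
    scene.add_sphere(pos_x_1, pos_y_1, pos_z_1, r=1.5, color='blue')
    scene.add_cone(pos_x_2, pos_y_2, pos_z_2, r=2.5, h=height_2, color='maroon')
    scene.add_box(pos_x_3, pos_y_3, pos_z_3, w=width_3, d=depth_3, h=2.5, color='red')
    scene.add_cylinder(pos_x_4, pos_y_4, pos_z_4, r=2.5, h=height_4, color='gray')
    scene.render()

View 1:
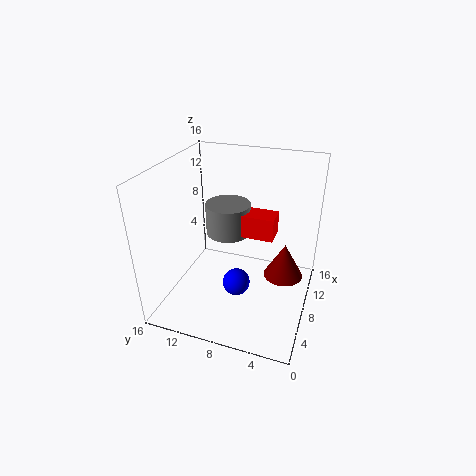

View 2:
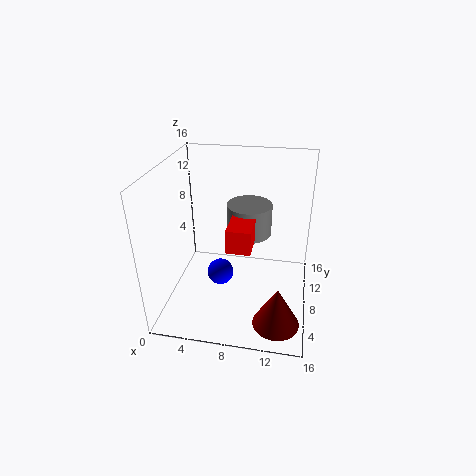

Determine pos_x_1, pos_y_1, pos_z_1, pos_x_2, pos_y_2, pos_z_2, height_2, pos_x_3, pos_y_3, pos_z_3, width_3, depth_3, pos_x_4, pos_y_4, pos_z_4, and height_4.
pos_x_1 = 6, pos_y_1 = 7.5, pos_z_1 = 3.5, pos_x_2 = 13, pos_y_2 = 3.5, pos_z_2 = 0.5, height_2 = 4.5, pos_x_3 = 7.5, pos_y_3 = 4, pos_z_3 = 8.5, width_3 = 2.5, depth_3 = 5, pos_x_4 = 9, pos_y_4 = 9.5, pos_z_4 = 8, height_4 = 3.5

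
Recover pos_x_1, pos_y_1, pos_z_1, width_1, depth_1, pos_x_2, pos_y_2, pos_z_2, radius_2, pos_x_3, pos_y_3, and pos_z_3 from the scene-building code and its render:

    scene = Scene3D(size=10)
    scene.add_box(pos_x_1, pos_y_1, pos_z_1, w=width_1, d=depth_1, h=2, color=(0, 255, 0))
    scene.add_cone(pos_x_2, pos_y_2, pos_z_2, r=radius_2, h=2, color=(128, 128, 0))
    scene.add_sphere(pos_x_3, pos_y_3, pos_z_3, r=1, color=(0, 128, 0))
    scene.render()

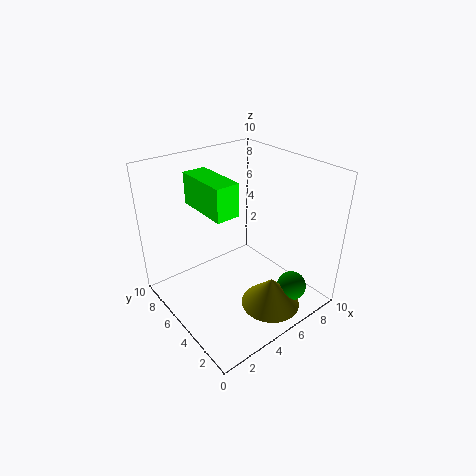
pos_x_1 = 2
pos_y_1 = 3
pos_z_1 = 8
width_1 = 1.5
depth_1 = 3.5
pos_x_2 = 5.5
pos_y_2 = 2
pos_z_2 = 1
radius_2 = 2
pos_x_3 = 7
pos_y_3 = 1.5
pos_z_3 = 2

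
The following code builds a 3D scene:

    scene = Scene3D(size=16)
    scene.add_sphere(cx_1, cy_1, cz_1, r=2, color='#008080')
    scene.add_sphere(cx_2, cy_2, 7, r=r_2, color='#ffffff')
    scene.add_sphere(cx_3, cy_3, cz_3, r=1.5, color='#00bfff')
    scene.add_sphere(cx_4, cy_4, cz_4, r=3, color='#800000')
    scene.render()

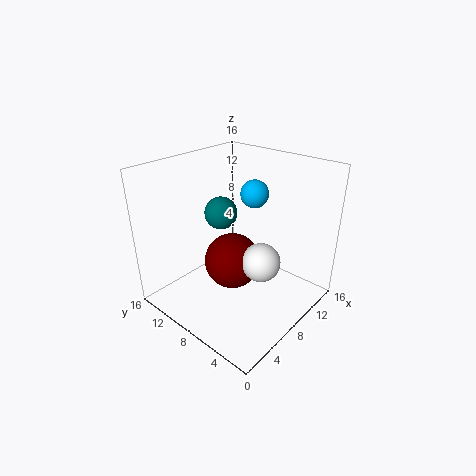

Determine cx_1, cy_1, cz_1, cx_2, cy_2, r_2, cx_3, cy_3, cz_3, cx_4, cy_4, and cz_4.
cx_1 = 10
cy_1 = 12.5
cz_1 = 9
cx_2 = 7
cy_2 = 4
r_2 = 2
cx_3 = 9.5
cy_3 = 7
cz_3 = 13
cx_4 = 6.5
cy_4 = 7.5
cz_4 = 6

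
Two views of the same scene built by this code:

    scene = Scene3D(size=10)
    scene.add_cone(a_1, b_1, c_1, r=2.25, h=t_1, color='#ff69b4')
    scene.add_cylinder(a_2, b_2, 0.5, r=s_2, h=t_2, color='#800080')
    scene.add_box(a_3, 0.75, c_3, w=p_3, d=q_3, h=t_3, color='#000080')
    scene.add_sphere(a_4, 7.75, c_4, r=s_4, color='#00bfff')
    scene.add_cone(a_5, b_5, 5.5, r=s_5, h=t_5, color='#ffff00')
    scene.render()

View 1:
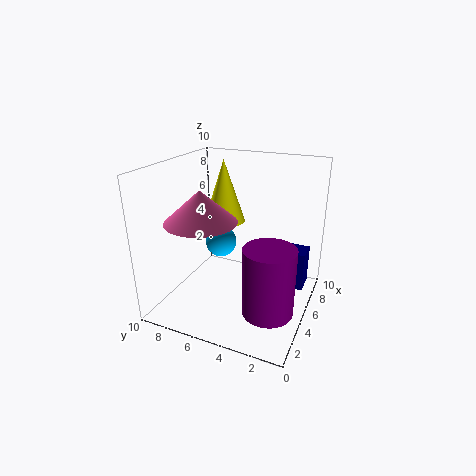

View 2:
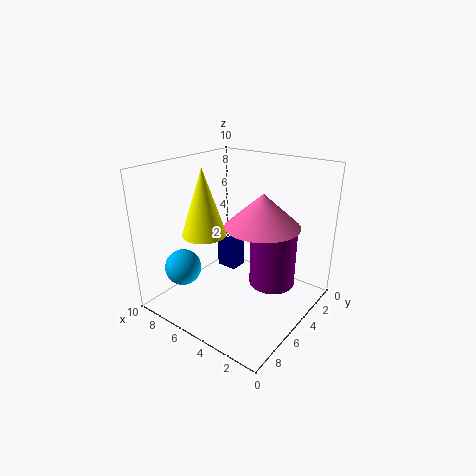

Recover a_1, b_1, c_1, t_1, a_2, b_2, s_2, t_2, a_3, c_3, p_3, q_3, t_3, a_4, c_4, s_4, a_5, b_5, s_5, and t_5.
a_1 = 2.25; b_1 = 6.25; c_1 = 7; t_1 = 2; a_2 = 3.75; b_2 = 2.25; s_2 = 1.75; t_2 = 4.75; a_3 = 7.5; c_3 = 0.25; p_3 = 1.75; q_3 = 1.5; t_3 = 3; a_4 = 7.75; c_4 = 3; s_4 = 1.25; a_5 = 6.5; b_5 = 6.75; s_5 = 1.5; t_5 = 4.5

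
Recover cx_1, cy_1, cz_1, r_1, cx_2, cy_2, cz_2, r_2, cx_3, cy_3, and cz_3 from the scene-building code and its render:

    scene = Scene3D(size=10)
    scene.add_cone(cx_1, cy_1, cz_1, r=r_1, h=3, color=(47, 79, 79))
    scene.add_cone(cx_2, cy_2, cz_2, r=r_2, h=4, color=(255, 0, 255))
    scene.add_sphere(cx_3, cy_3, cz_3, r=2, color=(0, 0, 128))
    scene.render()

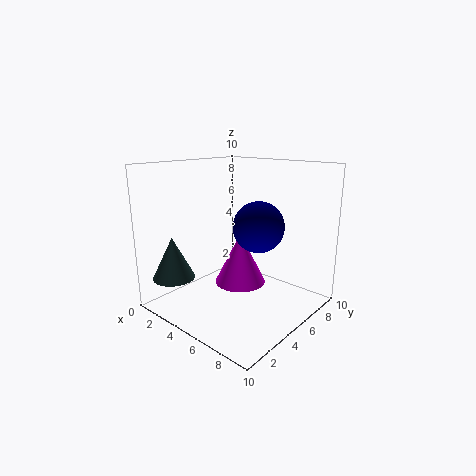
cx_1 = 1.5, cy_1 = 2, cz_1 = 2, r_1 = 1.5, cx_2 = 3.5, cy_2 = 7, cz_2 = 0.5, r_2 = 2, cx_3 = 4.5, cy_3 = 8, cz_3 = 5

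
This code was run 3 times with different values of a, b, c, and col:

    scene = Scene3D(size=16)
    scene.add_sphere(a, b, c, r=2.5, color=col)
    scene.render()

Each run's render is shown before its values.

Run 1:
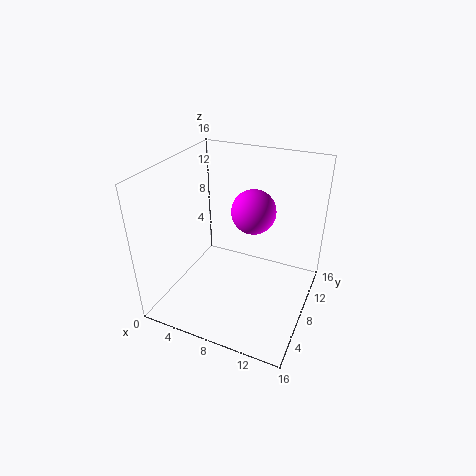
a = 9
b = 10
c = 10.5
col = 'magenta'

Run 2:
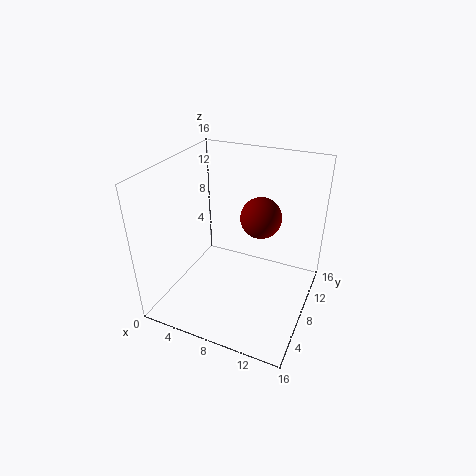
a = 9
b = 12.5
c = 8.5
col = 'maroon'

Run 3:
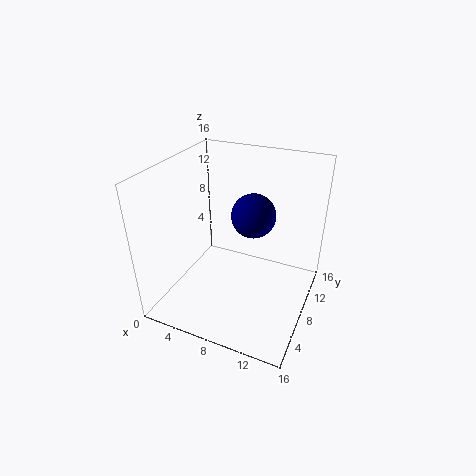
a = 9
b = 10
c = 10
col = 'navy'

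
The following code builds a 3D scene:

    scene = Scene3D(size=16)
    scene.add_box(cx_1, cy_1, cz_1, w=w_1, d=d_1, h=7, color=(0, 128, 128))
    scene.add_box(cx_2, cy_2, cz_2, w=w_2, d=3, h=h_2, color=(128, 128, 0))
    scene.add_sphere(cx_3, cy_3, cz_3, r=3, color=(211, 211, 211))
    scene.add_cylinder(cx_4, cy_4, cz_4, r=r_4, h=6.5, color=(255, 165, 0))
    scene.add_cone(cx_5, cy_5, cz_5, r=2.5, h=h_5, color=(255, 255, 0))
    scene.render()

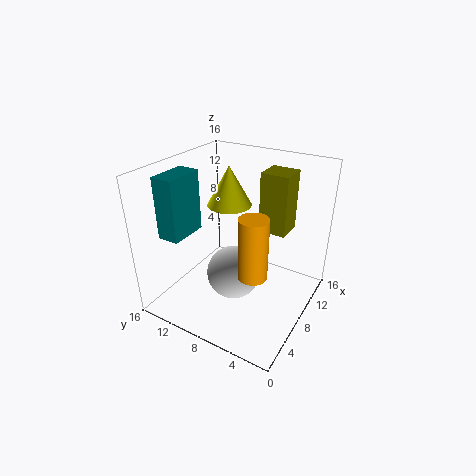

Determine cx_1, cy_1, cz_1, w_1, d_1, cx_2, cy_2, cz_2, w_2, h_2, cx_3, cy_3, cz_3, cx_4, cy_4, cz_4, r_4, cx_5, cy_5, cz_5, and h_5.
cx_1 = 3.5; cy_1 = 13; cz_1 = 8; w_1 = 4.5; d_1 = 2.5; cx_2 = 9; cy_2 = 3; cz_2 = 9; w_2 = 3; h_2 = 6.5; cx_3 = 7; cy_3 = 8; cz_3 = 4; cx_4 = 5; cy_4 = 4.5; cz_4 = 6; r_4 = 1.5; cx_5 = 9.5; cy_5 = 10; cz_5 = 11; h_5 = 4.5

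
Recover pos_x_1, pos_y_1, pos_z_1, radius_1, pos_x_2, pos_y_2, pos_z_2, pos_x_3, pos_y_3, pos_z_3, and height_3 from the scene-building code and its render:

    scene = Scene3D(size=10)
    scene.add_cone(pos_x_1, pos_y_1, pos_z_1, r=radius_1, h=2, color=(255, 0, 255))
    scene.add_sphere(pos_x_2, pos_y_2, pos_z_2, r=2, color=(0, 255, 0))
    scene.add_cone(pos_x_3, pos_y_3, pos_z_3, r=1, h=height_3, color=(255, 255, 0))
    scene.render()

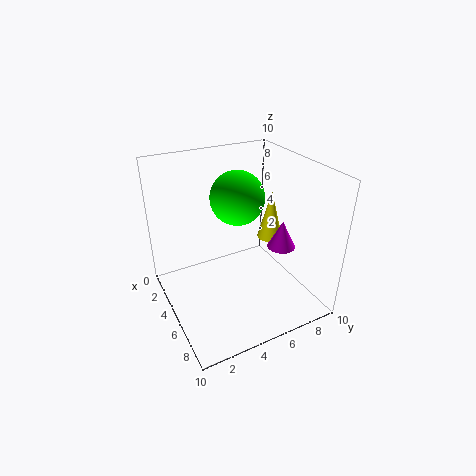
pos_x_1 = 6; pos_y_1 = 8; pos_z_1 = 4; radius_1 = 1; pos_x_2 = 3; pos_y_2 = 6; pos_z_2 = 7; pos_x_3 = 3; pos_y_3 = 9; pos_z_3 = 3; height_3 = 4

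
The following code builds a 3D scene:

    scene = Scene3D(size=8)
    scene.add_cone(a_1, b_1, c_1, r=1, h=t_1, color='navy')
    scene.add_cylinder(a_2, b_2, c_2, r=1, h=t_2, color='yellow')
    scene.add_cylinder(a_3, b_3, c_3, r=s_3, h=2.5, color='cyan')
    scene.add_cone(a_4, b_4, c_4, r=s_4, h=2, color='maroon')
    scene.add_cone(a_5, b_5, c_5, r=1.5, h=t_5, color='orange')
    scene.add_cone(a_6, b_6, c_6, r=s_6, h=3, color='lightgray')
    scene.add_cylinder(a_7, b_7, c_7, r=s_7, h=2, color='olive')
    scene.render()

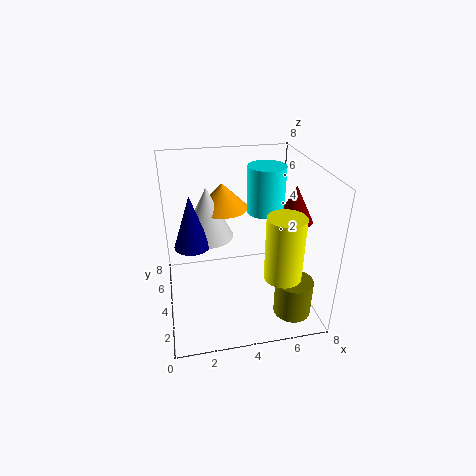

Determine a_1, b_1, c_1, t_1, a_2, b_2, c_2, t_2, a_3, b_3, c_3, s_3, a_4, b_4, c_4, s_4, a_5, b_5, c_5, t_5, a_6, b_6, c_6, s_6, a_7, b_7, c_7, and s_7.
a_1 = 1.5; b_1 = 4.5; c_1 = 3.5; t_1 = 3; a_2 = 6; b_2 = 2; c_2 = 2.5; t_2 = 3.5; a_3 = 5.5; b_3 = 4; c_3 = 5.5; s_3 = 1; a_4 = 7; b_4 = 3.5; c_4 = 5; s_4 = 1; a_5 = 3.5; b_5 = 6; c_5 = 5; t_5 = 1.5; a_6 = 2.5; b_6 = 5.5; c_6 = 3.5; s_6 = 1.5; a_7 = 6.5; b_7 = 1.5; c_7 = 0.5; s_7 = 1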